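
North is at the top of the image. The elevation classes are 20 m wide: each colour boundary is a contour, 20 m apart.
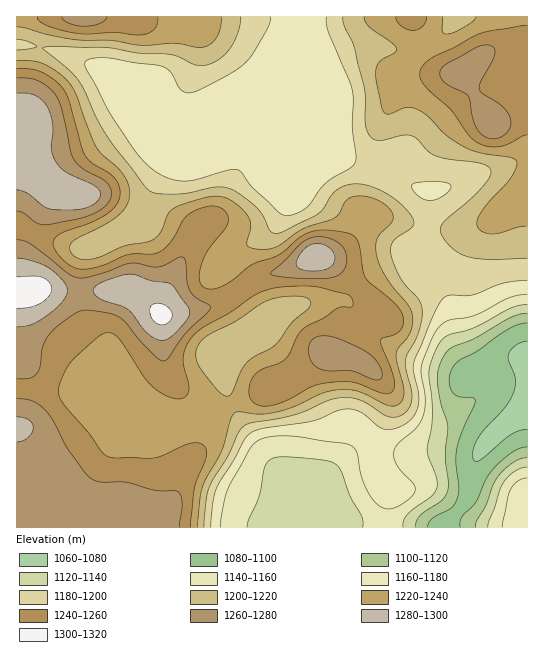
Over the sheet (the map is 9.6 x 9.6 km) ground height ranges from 1075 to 1310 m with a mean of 1210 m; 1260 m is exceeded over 14.2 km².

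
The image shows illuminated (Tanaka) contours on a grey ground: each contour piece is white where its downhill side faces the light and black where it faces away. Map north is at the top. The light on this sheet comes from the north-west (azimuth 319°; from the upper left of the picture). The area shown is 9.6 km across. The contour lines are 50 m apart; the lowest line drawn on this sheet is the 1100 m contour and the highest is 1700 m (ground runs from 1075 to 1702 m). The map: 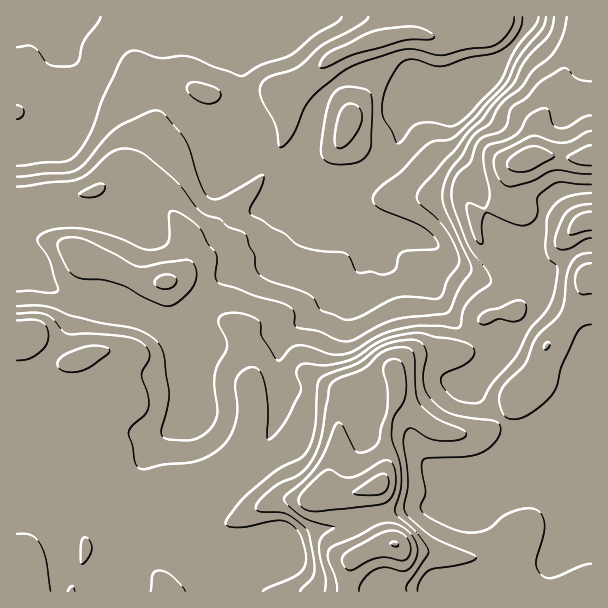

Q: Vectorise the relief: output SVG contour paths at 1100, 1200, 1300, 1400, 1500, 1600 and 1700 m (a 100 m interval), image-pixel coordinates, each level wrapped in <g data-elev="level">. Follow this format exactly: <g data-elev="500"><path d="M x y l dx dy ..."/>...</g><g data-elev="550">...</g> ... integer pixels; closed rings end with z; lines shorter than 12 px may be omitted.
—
<g data-elev="1100"><path d="M101 17l-3 6-14 18-5 19-5 5-9 2-14-2-5-3-8-11-5-4-6-1-10 1"/></g><g data-elev="1200"><path d="M332 164l12 0 13-2 8-4 4-7 2-7 1-40-1-10-5-4-13-3-11 1-7 4-5 7-5 18-4 33 3 9z"/><path d="M208 104l7-1 4-4 2-4-2-5-6-3-13-4-8-1-4 2-1 5 3 6 8 6z"/><path d="M368 17l-3 4-6 5-38 20-24 21-27 9-8 7-2 6 1 7 14 29 4 22 5-1 7-8 13-30 8-10 11-11 26-19 14-6 41-13 12 0 25 6 26-6 24-2 9-5 7-7 6-11 1-7"/><path d="M546 17l-4 12-23 28-13 26-31 34-23 22-18 2-8 4-24 25-19 15-9 9-1 6 4 6 46 21 10 9 5 9 0 3-4 1-24 1-8 2-4 5-2 12-9 5-6 1-10-3-12 1-4-3-5-12-5-5-28-3-17-4-16-13-33-18-1-6 12-23 2-7-1-4-41 22-7 2-6-2-8-12-11-35-5-10-20-25-6-4-10 1-32 15-12 11-21 26-9 7-9 2-49 4"/></g><g data-elev="1300"><path d="M82 197l10 0 7-2 5-4 0-6-6-1-14 7-5 3z"/><path d="M567 17l-5 19-9 17-20 18-13 18-19 15-11 19-17 13-11 19-10 13-6 11-4 13 1 12 26 57 2 8-1 4-11 16-8 19-4 5-54 7-15 6-23 13-7 2-10-1-21-9-20-3-3-4 0-12-6-6-33-10-37-14-3-6 2-16-2-8-6-7-7-14-5-6-14-10-10-4-3 1-1 3 1 19-2 8-4 5-9 3-11-1-28-12-32-8-24-1-16 5-6 4 0 5 11 18 9 30-2 2-5 1-21-2-13 0"/></g><g data-elev="1400"><path d="M481 324l6 0 11-5 14 3 7-2 6-6 1-6-1-5-3-2-6 0-18 7-12 3-4 3-4 4 1 4z"/><path d="M160 288l7 1 6-2 3-5 0-4-8-4-9 2-4 6 0 3z"/><path d="M591 193l-15 2-12 3-9 6-6 9-2 8-1 30 3 7 7 6 2 5-3 19-3 11-7 13-16 18-14 28-22 25-10 16-6 4-12-1-9-3-11-9-4-9 1-4 2-3 20-9 8-6 3-8-4-5-12-5-24-4-13-4-23 2-19 7-23 15-10 4-20 4-21-1-6 1-4 7 5 14-1 7-16 31-9 11-6 5-2-5 0-34-4-23-2-6-4-4-5-1-6 2-7 5-3 6-1 7 2 20-1 12-5 15-9 12-12 9-13 6-33 4-23 4-4-2-2-4-2-17-5-12 3-6 14-14 4-7-1-12-6-20 8-18-1-6-3-4-8-7-12-3-34-3-24 0-5-3-9-11-7-5-11-2-19 1"/><path d="M591 115l-9 3-15 9-7 1-5-1-3-4-4-13-2-2-4 0-14 8-7 13-6 6-8 5-16 4-5 3-2 5-1 7 7 32-1 10-4 7-15-5-3 3 1 12 6 19 5 6 4 0-1-19 1-7 3-4 29 11 12 1 6-3 4-6 0-16 2-5 13-10 9-3 30 2"/></g><g data-elev="1500"><path d="M417 591l3-11 9-10 39-7 7-3 1-3-45-21-22-18-5-8 4-30-5-39 4-11 6-1 16 9 12 3 18-1 6-3 1-3-4-5-27-11-15-14-4-12-2-38-4-5-8-2-10 1-8 3-21 18-24 9-7 5-3 6-8 49-9 22-6 8-7 7-18 8-10 6-10 9-5 8 1 4 3 2 21 0 7 3 15 10 5 6 5 26 1 15-3 7-11 12"/><path d="M544 348l2 2 2-2 2-3-1-3-4 2z"/><path d="M591 263l-6 1-6 4-3 5-1 8 1 7 3 5 5 2 7-1"/><path d="M591 212l-9 1-7 5-5 7-2 8 4 2 19-5"/><path d="M514 171l8 1 8-1 24-15-4-4-10-5-7-1-6 1-11 6-8 8-1 6z"/><path d="M591 145l-7 2-14 8-3 3 3 3 6 3 15 2"/></g><g data-elev="1600"><path d="M359 591l1-6 4-6 11-10 11-2 18 4 4-2 4-3 5-9 0-9-4-11-8-8-12-6-12 1-50 24-3 4 0 6 7 20 2 13"/><path d="M307 510l13 1 57-6 9-2 6-6 3-9 1-12-3-11-4-5-5 0-24 14-10 4-8-1-12-7-4 0-17 15-10 12 0 7z"/></g><g data-elev="1700"><path d="M393 546l5 0 0-3-3-1-3 0-1 3z"/></g>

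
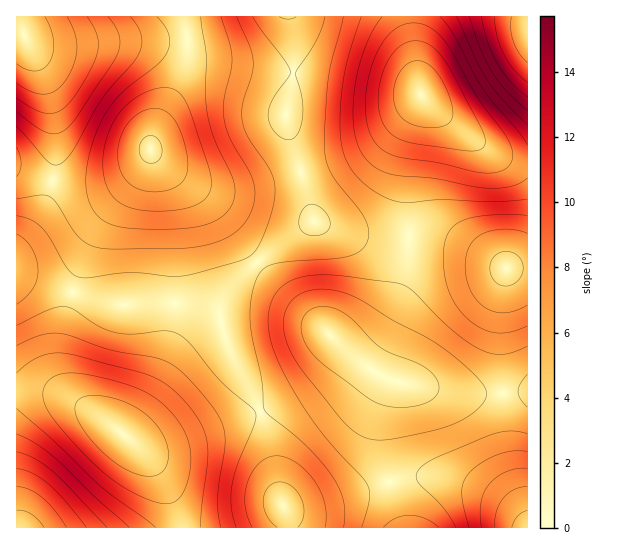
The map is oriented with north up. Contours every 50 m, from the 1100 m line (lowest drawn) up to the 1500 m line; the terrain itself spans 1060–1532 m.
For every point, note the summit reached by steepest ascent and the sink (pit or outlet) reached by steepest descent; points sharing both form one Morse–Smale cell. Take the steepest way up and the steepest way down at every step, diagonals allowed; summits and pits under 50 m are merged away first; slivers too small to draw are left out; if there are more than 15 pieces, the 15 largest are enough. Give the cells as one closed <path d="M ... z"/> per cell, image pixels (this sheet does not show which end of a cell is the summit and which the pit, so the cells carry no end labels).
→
<path d="M18 275l-2 0 1 116 30 1 19 5 23 12 53 38 17 0 11-3 90-34-27-51-9-24-4-20-5-4-18-6-24-2-60 1z"/><path d="M290 16l-108 0 6 27-1 16-36 84 0 8 4 6 16 15 30 21 16 17 40 51 56-39-6-31-22-73 10-60-2-28z"/><path d="M413 16l-122 1 4 41-10 60 27 99 1 4 6 3 46 12 30 1 14-2 0-74 14-59-7-33z"/><path d="M150 151l-19 18-25 12-12 3-27 0-14-3-6 20-8 16-23 30 0 27 97 30 74 0 26 5 6 6 2-13 7-11 29-29-40-52-16-17-38-28z"/><path d="M181 16l-160 1 2 16 20 40 9 33 4 33-3 42 14 3 27 0 12-3 25-12 18-16 7-26 21-42 10-26 0-26z"/><path d="M411 236l-2 1-1 22-4 19-19 40-6 9-18 17-7 3-14-2 30 24 24 12 67 12 66-1 1-123-22-1-45-23-31-8z"/><path d="M37 391l-21 0 1 137 162-1-6-24-12-26-9-15-17-18-26-21-27-18-28-12z"/><path d="M398 381l-5 2-4 8-6 27 0 36 5 27 6 0 15-4 30 0 19 4 40 18 15 10 14 18 1-134-67 0z"/><path d="M335 340l0 14-7 12-13 14-22 16-33 15 11 35 9 52 3 7 6 3 38-7 62-19-6-28-2-21 6-34 8-17-25-13z"/><path d="M422 96l-1 14-12 51 0 74 4 2 17 0 31 8 45 23 21 0 1-106-27-6-18-9-44-34z"/><path d="M527 16l-114 1 0 24 4 38 3 14 4 6 59 48 18 9 20 5 7 0z"/><path d="M315 221l-32 20-26 22 49 50 31 28 10 6 7 0 11-6 12-12 12-18 15-33 4-19 1-22-44-1-30-7z"/><path d="M259 411l-89 33-11 3-23-2 16 17 9 15 12 26 6 25 108-1 0-10-8-24-8-47z"/><path d="M257 263l-25 23-9 13-3 7 0 13 13 40 28 52 32-15 22-16 16-18 5-12 0-5-4-8-26-24z"/><path d="M439 477l-30 0-20 5 14 46 125-1-15-18-15-10-28-14z"/>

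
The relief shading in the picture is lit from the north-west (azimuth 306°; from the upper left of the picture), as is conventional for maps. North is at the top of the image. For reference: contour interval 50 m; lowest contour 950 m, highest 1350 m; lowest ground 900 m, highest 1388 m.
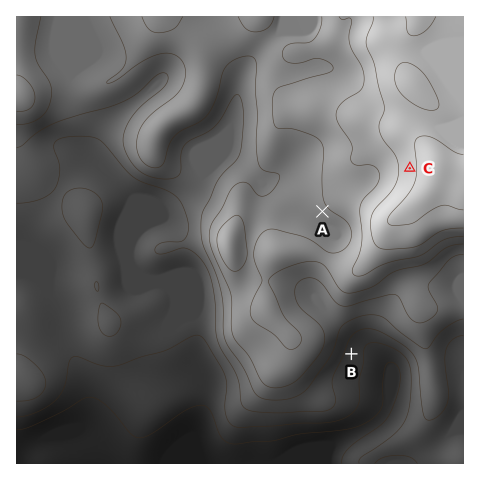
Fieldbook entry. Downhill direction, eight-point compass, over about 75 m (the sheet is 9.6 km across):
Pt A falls SW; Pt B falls E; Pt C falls W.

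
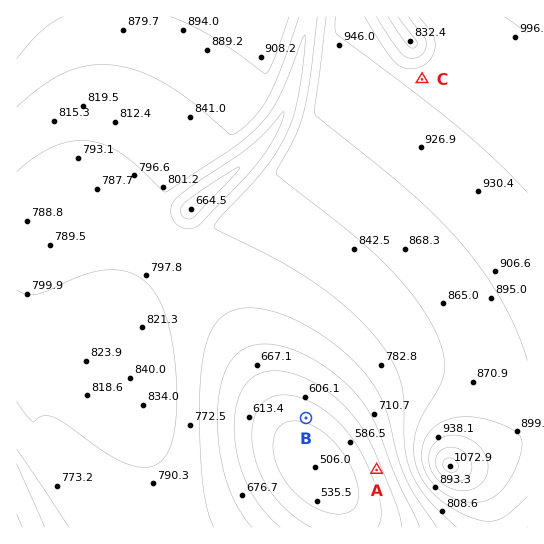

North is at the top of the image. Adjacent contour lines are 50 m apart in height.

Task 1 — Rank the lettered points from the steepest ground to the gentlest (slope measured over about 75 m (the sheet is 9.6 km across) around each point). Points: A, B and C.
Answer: A B C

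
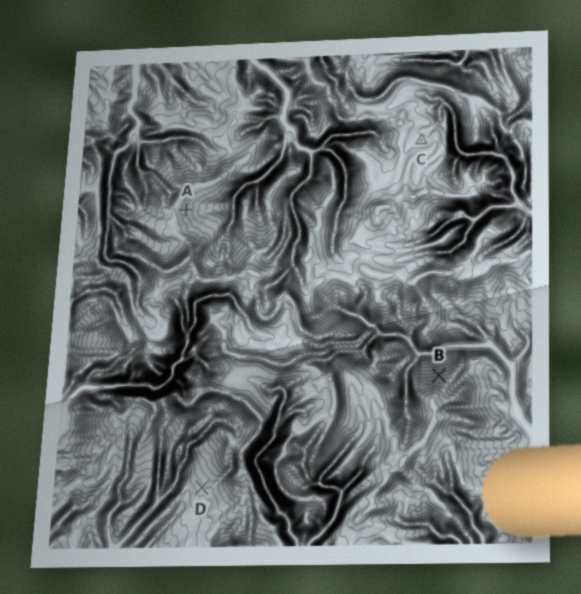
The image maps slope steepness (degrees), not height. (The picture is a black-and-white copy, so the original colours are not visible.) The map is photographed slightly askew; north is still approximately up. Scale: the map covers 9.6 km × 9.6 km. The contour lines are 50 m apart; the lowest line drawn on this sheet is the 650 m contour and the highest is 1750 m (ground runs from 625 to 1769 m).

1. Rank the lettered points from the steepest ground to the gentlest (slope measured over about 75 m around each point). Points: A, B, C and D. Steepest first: B A D C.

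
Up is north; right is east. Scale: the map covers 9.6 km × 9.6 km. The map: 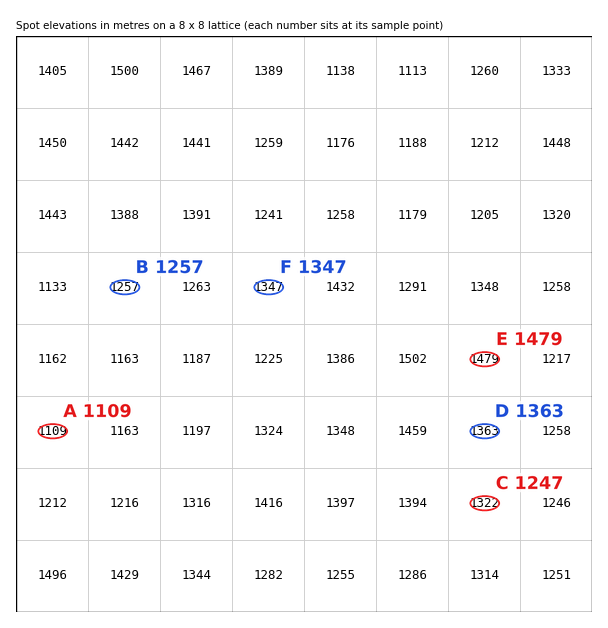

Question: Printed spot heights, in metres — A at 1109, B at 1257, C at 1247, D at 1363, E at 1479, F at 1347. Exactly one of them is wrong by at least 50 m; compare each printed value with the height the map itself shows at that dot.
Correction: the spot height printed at C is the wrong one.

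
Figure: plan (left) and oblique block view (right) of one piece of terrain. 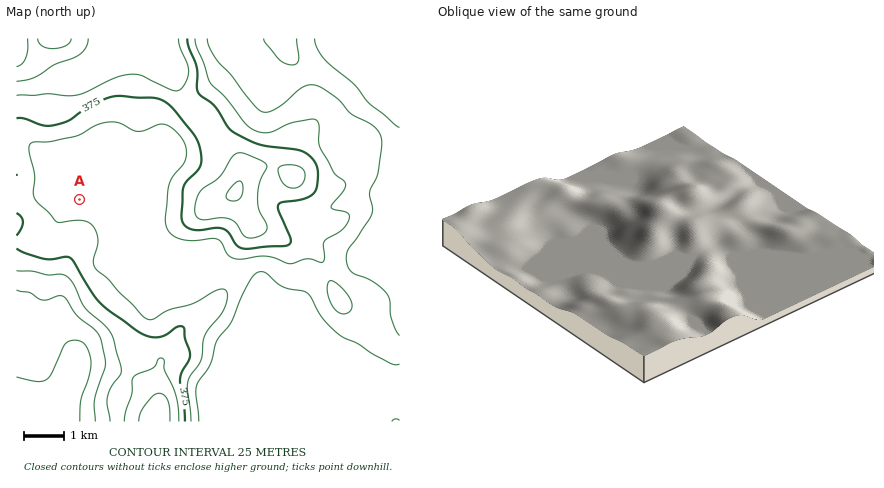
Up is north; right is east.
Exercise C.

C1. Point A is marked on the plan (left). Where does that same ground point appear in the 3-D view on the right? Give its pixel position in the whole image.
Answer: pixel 567 274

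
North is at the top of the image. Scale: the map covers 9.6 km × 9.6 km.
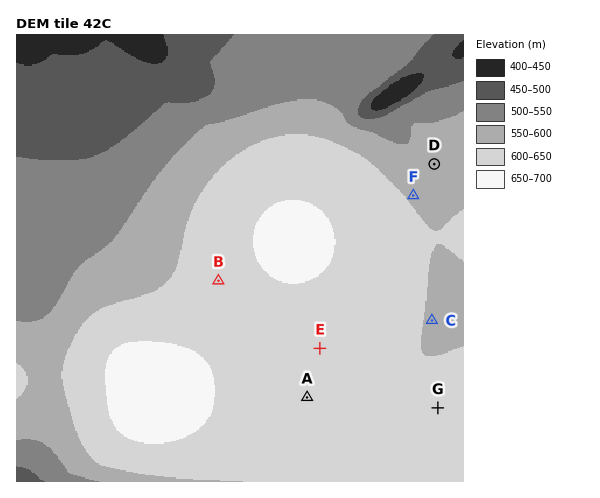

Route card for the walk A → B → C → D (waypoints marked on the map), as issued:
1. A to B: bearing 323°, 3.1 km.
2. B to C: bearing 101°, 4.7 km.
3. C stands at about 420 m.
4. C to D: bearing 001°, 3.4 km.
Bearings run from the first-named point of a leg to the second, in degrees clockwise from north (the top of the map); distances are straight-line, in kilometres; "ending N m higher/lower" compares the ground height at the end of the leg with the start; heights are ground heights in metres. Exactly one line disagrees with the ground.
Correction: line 3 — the height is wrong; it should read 600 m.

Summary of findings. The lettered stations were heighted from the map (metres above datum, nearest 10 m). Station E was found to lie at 620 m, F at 590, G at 610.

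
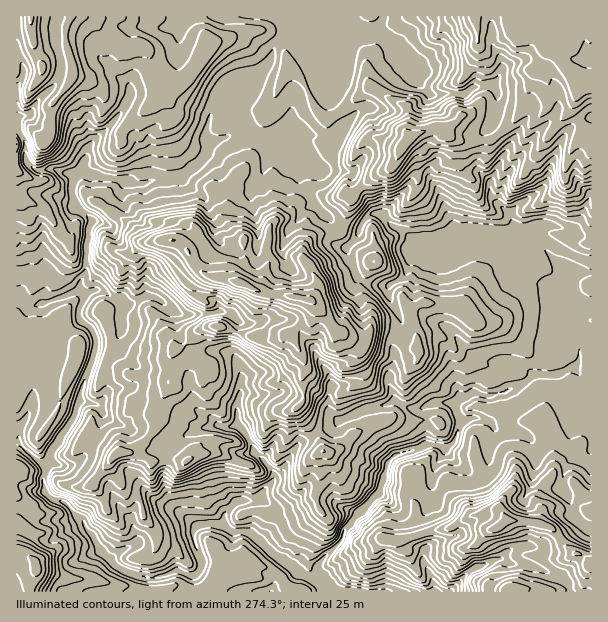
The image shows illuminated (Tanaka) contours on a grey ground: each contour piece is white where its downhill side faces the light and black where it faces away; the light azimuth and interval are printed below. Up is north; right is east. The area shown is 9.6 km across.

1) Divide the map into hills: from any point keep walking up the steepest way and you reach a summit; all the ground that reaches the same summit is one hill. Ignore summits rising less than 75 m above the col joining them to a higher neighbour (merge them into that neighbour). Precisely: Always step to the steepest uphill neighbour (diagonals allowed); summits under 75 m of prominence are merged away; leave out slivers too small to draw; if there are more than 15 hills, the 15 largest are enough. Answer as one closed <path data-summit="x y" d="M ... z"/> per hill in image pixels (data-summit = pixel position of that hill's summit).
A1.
<path data-summit="32 17" d="M284 16l-268 1 0 424 19 17 11 7 0 8-3 6 3 15 4 4 18 8 16 16 16 27 19 19 21 8-3 16 189 0 0-5-8-20 4-7 20-20 4-12 12-15 21-19 9-32 10-8 19-4 8-5 13 0 9 3 9-8 6-17-7-20-21 0-14 6-7 0-15-7-6 0-9 4-21 4-23 11-9 7-12 4-16 10-13 16-5 12-9 8-5-11-16-15-7-17-8-9-35 1-42 19-18-13-6-3-7 0-20-9-13-16 12-14 22-5 4-5 2-10-2-5-18-18 0-10 3-5 1-31-20-12-10 0-5 4-7-3 0-9 6-10 2-41 4-10-18-17-2-12 2-16 10-4 6 3 53 9 10-4 21-2 12-4 19-18 5-14 17-4 9-7-6-14 0-6 7-9 8-4 9-8 2-6-4-9 9-5 9-8 6-17 12-10 0-12z"/><path data-summit="240 282" d="M239 130l-12 8-17 4-5 14-23 20-21 2-18 6-19-2-3 7-18 15-13 23-4 16 0 29-6 10 0 9 7 3 5-4 10 0 20 12-1 31-3 5 0 10 18 18 2 9-6 11-22 5-12 14 13 16 20 9 7 0 24 16 42-19 35-1 8 9 7 17 16 15 5 11 9-8 5-12 13-16 16-10 12-4 9-7 23-11 21-4 13-5-6-15 0-12 4-11 0-19 9-12 0-8-15-30 0-7-16-3-14-6-12-30 10-11 2-4-20-7-25-23-12-20 3-19-22-20-6-2-7 4z"/><path data-summit="564 17" d="M591 16l-306 0 3 19-12 10-6 17-9 8-9 5 4 12-7 9-15 9-4 12 7 13 18 8 14 8 9-4 4-8 11-6 9 2 15 8 19 0 7-12-11-16-2-24-5-9-30-38 41-1 18-7 23 0 38 37 3 6 0 7 16 15 31-2 5-4 13-5 9 0 2 2 4 6-4 21-10 18 0 23-6 13 12 14 3 18 17 13 12 29 4 0 0-3 8-11 8-4 19 4 20 8 10 2z"/><path data-summit="591 566" d="M575 368l-6 0-11 6-24 0-10 10-30 12-21-4-6 5-8 1-3 4 0 6 6 15-6 17-9 8-9-3-13 0-8 5-22 6-9 9-7 29-21 19-12 15-4 12-23 24-1 6 4 6 4 15 265 1 1-212-8-2z"/><path data-summit="402 147" d="M371 30l-17 1-18 7-41 1 30 38 6 13 1 20 11 18-3 6-7 5-16-1-15-8-9-2-11 6-4 7 30 25 12 4 30 2 5 13 11 10 7 15 4 4 6 2 7 8 18 11 14 13 24 0 13-6 11-1 33 0 21 5 2-3-4-1-12-29-17-13-3-18-12-14 6-13 0-23 10-18 4-15-4-12-2-2-9 0-7 1-11 8-31 2-16-15 0-7-3-6-34-34z"/><path data-summit="36 569" d="M18 442l-2 1 0 148 119 1 5-16-21-8-19-19-16-27-16-16-18-8-4-4-3-12 3-17-11-7z"/>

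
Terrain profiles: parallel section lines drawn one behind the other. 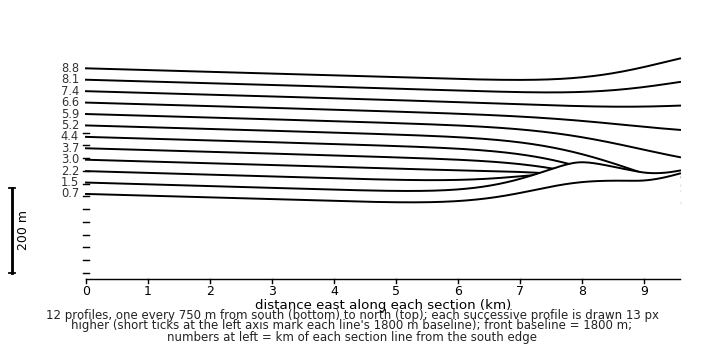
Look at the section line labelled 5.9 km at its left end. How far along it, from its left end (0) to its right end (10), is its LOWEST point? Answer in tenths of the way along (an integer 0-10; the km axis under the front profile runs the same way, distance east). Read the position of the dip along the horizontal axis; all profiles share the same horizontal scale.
10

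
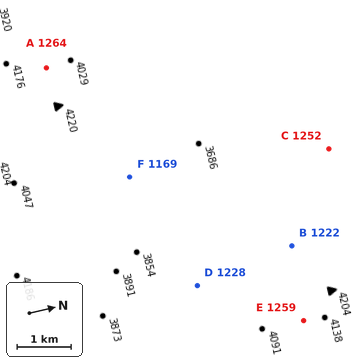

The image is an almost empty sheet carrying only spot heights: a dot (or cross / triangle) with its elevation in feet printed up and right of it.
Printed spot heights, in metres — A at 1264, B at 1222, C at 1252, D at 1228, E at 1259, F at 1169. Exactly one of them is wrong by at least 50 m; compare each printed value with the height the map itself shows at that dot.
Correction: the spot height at C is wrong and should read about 1190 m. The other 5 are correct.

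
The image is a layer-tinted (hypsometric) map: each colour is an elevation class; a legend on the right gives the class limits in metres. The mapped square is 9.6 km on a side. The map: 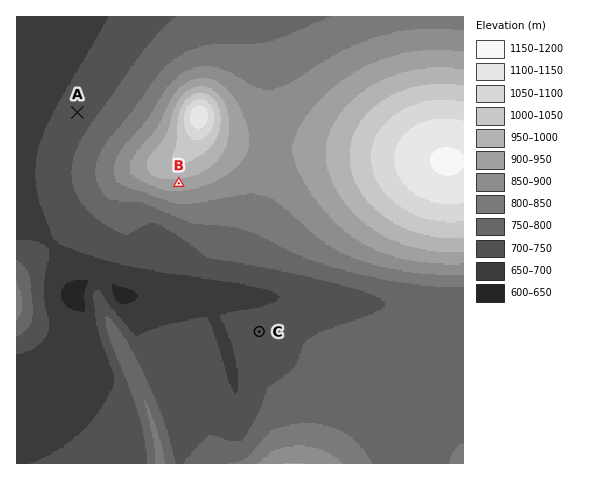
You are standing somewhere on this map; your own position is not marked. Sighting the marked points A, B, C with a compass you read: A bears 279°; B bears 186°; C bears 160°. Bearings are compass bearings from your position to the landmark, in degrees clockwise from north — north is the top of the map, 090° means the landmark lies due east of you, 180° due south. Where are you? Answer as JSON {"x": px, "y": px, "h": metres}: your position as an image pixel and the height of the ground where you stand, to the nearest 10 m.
{"x": 185, "y": 129, "h": 1050}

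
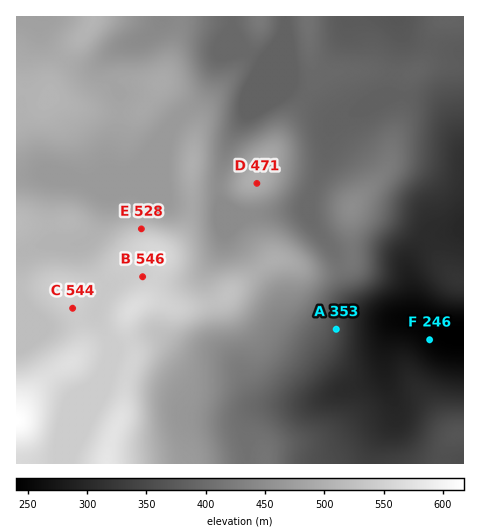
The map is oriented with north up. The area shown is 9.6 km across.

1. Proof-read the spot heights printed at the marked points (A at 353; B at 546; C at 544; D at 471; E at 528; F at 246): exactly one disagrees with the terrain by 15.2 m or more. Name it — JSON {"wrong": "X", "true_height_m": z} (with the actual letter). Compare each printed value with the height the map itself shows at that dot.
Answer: {"wrong": "D", "true_height_m": 498}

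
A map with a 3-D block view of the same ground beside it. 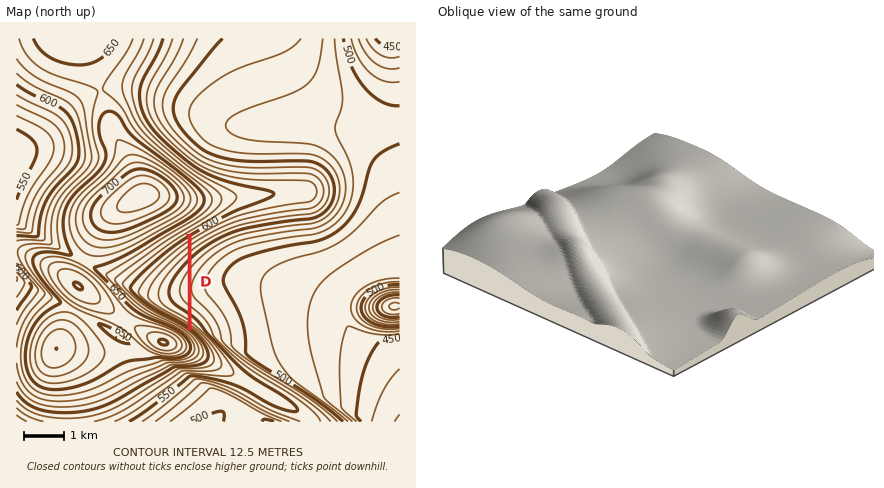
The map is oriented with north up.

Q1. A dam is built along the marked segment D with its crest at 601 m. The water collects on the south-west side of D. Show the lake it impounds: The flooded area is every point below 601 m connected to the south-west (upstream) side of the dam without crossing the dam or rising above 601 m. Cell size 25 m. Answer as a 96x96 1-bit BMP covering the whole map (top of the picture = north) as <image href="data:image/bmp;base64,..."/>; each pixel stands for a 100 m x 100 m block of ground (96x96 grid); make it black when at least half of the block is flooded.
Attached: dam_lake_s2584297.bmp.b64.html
<image width="96" height="96" href="data:image/bmp;base64,Qk2+BAAAAAAAAD4AAAAoAAAAYAAAAGAAAAABAAEAAAAAAIAEAAATCwAAEwsAAAIAAAAAAAAA////AAAAAAAAAAAAAAAAAAAAAAAAAAAAAAAAAAAAAAAAAAAAAAAAAAAAAAAAAAAAAAAAAAAAAAAAAAAAAAAAAAAAAAAAAAAAAAAAAAAAAAAAAAAAAAAAAAAAAAAAAAAAAAAAAAAAAAAAAAAAAAAAAAAAAAAAAAAAAAAAAAAAAAAAAAAAAAAAAAAAAAAAAAAAAAAAAAAAAAAAAAAAAAAAAAAAAAAAAAAAAAAAAAAAAAAAAAAAAAAAAAAAAAAAAAAAAAAAAAAAAAAAAAAAAAAAAAAAAAAAAAAAAAAAAAAAAAAAAAAAAAAAAAAAAAAAAAAAAAAAAAAAAAAAAAAAAAAAAAAAAAAAAAAAAAAAAAAAAAAAAAAAAAAAAAAAAAAAAAAAAAAAAAAAAAAAAAAAAGAAAAAAAAAAAAAAAOAAAAAAAAAAAAAAA+AAAAAAAAAAAAAAD+AAAAAAAAAAAAAAP+AAAAAAAAAAAAAAf+AAAAAAAAAAAAAB/+AAAAAAAAAAAAAD/+AAAAAAAAAAAAAH/+AAAAAAAAAAAAAP/+AAAAAAAAAAAAAH/+AAAAAAAAAAAAAD/+AAAAAAAAAAAAAB/+AAAAAAAAAAAAAA/+AAAAAAAAAAAAAAf+AAAAAAAAAAAAAAP+AAAAAAAAAAAAAAH+AAAAAAAAAAAAAAD+AAAAAAAAAAAAAAB+AAAAAAAAAAAAAAAeAAAAAAAAAAAAAAAOAAAAAAAAAAAAAAAGAAAAAAAAAAAAAAAAAAAAAAAAAAAAAAAAAAAAAAAAAAAAAAAAAAAAAAAAAAAAAAAAAAAAAAAAAAAAAAAAAAAAAAAAAAAAAAAAAAAAAAAAAAAAAAAAAAAAAAAAAAAAAAAAAAAAAAAAAAAAAAAAAAAAAAAAAAAAAAAAAAAAAAAAAAAAAAAAAAAAAAAAAAAAAAAAAAAAAAAAAAAAAAAAAAAAAAAAAAAAAAAAAAAAAAAAAAAAAAAAAAAAAAAAAAAAAAAAAAAAAAAAAAAAAAAAAAAAAAAAAAAAAAAAAAAAAAAAAAAAAAAAAAAAAAAAAAAAAAAAAAAAAAAAAAAAAAAAAAAAAAAAAAAAAAAAAAAAAAAAAAAAAAAAAAAAAAAAAAAAAAAAAAAAAAAAAAAAAAAAAAAAAAAAAAAAAAAAAAAAAAAAAAAAAAAAAAAAAAAAAAAAAAAAAAAAAAAAAAAAAAAAAAAAAAAAAAAAAAAAAAAAAAAAAAAAAAAAAAAAAAAAAAAAAAAAAAAAAAAAAAAAAAAAAAAAAAAAAAAAAAAAAAAAAAAAAAAAAAAAAAAAAAAAAAAAAAAAAAAAAAAAAAAAAAAAAAAAAAAAAAAAAAAAAAAAAAAAAAAAAAAAAAAAAAAAAAAAAAAAAAAAAAAAAAAAAAAAAAAAAAAAAAAAAAAAAAAAAAAAAAAAAAAAAAAAAAAAAAAAAAAAAAAAAAAAAAAAAAAAAAAAAAAAAAAAAAAAAAAAAAAAAAAAAAAAAAAAAAAAAAAAAAAAAAAAAAAAAAAAAAAAAAAAAAAAAAAAAAAAAAAAAAAAA="/>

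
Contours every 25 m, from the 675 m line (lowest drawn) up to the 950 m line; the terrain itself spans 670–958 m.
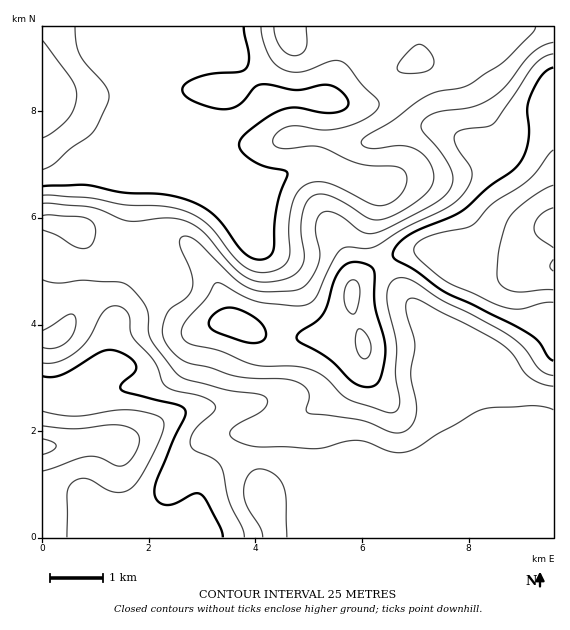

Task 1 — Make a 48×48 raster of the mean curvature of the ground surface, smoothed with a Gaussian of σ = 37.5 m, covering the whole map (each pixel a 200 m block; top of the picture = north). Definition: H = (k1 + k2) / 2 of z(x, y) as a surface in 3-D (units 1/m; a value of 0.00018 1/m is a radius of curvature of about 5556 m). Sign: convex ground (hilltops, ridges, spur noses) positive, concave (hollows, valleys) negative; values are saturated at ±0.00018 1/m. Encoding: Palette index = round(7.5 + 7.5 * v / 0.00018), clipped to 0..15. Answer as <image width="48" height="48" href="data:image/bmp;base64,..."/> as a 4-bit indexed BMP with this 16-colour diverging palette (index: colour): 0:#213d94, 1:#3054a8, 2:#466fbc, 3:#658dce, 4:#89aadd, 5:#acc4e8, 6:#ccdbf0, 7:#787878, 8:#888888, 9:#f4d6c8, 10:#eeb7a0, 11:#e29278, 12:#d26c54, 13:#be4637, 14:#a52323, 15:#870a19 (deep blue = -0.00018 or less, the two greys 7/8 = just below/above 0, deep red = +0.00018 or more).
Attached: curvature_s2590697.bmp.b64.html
<image width="48" height="48" href="data:image/bmp;base64,Qk32BAAAAAAAAHYAAAAoAAAAMAAAADAAAAABAAQAAAAAAIAEAAATCwAAEwsAABAAAAAAAAAAlD0hAKhUMAC8b0YAzo1lAN2qiQDoxKwA8NvMAHh4eACIiIgAyNb0AKC37gB4kuIAVGzSADdGvgAjI6UAGQqHAFaJqZh3d3d2QiWqh3d3d4iHeIh3d4iHd1V5qpmHd3dlQ1nKh3d3d4iHeIh3d4iId1V6qqmHiHZlRp3rhmd3d4iHd4h3d4iIh2aKuYiJqoZUWM7rhmd3d3iHd4iHd4iIh5msuWRpzadEWM3ah3d3d3h3d3eIiIiId7vNuEI3zshDWKupd3d3d3d3d3d3iIiHd5q8uFI2nMlTR5mHZnd3d3d2Z3d3d3d3dzNomFM0e8p1VnZVVmd3dmVWZmd3d3d3dwACRTIjSN26mYdlVWZ2VURnZWZ3d3d3dwAAABIiJK7+3cuph3dlQzSLlmd3d3d3d4mGQiIzEEnMzMzLu7l2VEfPx2iHZmd3d93uyWVEIAE0VWd4rMqIh3rvx2iZdmZ3d7vO7smHdSAAAREjaZiImIrvtleZh3dmVIh4rN7cy5ZEVUIRJERXmqvMhEZ4ial0M2VDR6zKq8uZqoZCESJGnNynU0Vnebt1aHYyI0VCJauZmZmYZEVorf2EM0VmZ4hVv8t0IiEABauGVordupmZrf6EVmZmZUIl3//YVEQza+2WV5vMzLqZnP+VZ4dlQxAnvv/8dWiaz/25mrypmqmHjP+FZ3ZUMiN6ua39dFeJve3e7e2oiqqHi/x1VVQyI1i8l1jdgyIkeqrf//25qqmJq8lUMhEiR5q5YzWclSEliWWLzduruWR73bdDEAJFesuWIEVohkRquUI3rLmKpzJc/7UgACeqvdy4UndlZ3estzE47qZXhkR9/8UQAY3+3MzMual1aamZhTN+/2ETRERt/9cwFs/9qZm83aqIm6h3ZEa/+hAAEjNJ/7qXfP/Jdniaq4iJuodmVXv/0wAAE1RHqXre//2oZnmYdmaKuWZmZ7//gAASRomZljfP//64ZXmodoit2WeIiv/8QBREaLzcpjOM//7JdWiqqf7//aq83v/GIkVUaL7+yEI2iavKiIirzP///svN3bhCJGZUWM/+yUECNFaJq7qbzOp4mHZmZUISVnZUWd/9liABIiNGm7mJq2MSMhESIRI1d3ZUSN/YMQASMyIkaIh3mTI0QyIzREV4h2VTNHhhABIzRDM0VmZWeUV4dmVniImZhlVlMQAAAkVDMzRWdlRFemiamHd4mZmYdmeZdBAUeqhjIjWKqFNFimiqmId4iIiIiJve7Jis7/2nVGnO2lNGi1eIiJmHd2Z3iIrO//7u///rqazeyWRWikVneJmHZlVVVUV679ypiazd3e7LqHZniVVWeZmHZlVVVUM1iHVDIjRovNyoiJmZmFVWeIh2Z4iJqoUiMzIQABEjV5h2Z4q7qWVVZmd3eau83bhCIzIRJGZTI0VERVatylRFZ3iImaq7y6lkVlQzabynVERERDN83ERXiaqZiIeIiHd3ipdWirzLqIdlZkJL/0aKuqmId2ZmZUVovtqImYmry6l3d1M471irqZh3d2ZmZUNZ7+uIh2Z4qph3d2QlnWiamYh3d3d3dlRr/8hmd2VXmYdmZmUzRmeJmZh3iId3d1WN/pVGd3VXmXZmZmZTEQ=="/>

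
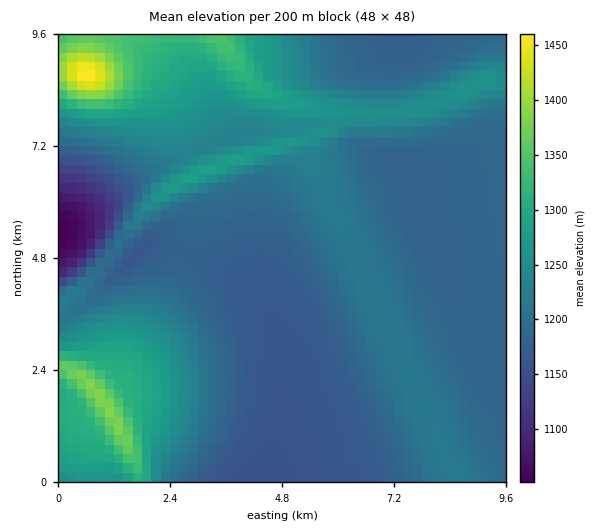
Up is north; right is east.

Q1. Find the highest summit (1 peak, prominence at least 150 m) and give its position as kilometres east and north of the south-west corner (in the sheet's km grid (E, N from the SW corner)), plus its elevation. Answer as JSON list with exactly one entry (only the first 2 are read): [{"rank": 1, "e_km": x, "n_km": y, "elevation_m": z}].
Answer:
[{"rank": 1, "e_km": 0.61, "n_km": 8.74, "elevation_m": 1465}]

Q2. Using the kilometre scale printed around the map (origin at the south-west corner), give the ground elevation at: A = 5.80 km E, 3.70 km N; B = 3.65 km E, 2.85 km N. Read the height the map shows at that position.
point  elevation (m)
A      1180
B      1180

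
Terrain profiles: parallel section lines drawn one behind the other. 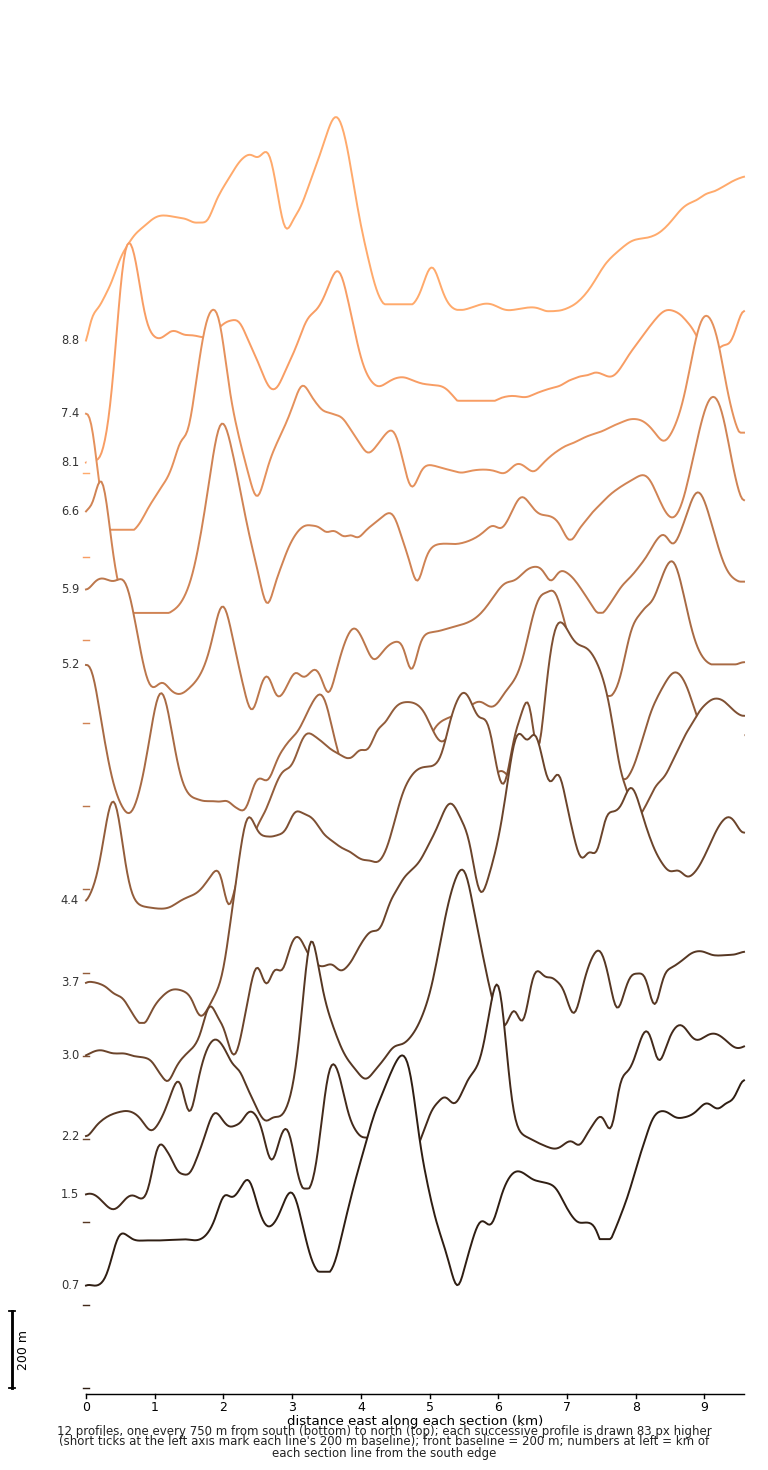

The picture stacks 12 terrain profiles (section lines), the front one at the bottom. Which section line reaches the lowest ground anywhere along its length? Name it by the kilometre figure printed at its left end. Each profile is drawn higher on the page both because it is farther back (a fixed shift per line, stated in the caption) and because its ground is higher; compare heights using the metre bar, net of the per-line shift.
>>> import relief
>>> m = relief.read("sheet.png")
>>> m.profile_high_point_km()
3.7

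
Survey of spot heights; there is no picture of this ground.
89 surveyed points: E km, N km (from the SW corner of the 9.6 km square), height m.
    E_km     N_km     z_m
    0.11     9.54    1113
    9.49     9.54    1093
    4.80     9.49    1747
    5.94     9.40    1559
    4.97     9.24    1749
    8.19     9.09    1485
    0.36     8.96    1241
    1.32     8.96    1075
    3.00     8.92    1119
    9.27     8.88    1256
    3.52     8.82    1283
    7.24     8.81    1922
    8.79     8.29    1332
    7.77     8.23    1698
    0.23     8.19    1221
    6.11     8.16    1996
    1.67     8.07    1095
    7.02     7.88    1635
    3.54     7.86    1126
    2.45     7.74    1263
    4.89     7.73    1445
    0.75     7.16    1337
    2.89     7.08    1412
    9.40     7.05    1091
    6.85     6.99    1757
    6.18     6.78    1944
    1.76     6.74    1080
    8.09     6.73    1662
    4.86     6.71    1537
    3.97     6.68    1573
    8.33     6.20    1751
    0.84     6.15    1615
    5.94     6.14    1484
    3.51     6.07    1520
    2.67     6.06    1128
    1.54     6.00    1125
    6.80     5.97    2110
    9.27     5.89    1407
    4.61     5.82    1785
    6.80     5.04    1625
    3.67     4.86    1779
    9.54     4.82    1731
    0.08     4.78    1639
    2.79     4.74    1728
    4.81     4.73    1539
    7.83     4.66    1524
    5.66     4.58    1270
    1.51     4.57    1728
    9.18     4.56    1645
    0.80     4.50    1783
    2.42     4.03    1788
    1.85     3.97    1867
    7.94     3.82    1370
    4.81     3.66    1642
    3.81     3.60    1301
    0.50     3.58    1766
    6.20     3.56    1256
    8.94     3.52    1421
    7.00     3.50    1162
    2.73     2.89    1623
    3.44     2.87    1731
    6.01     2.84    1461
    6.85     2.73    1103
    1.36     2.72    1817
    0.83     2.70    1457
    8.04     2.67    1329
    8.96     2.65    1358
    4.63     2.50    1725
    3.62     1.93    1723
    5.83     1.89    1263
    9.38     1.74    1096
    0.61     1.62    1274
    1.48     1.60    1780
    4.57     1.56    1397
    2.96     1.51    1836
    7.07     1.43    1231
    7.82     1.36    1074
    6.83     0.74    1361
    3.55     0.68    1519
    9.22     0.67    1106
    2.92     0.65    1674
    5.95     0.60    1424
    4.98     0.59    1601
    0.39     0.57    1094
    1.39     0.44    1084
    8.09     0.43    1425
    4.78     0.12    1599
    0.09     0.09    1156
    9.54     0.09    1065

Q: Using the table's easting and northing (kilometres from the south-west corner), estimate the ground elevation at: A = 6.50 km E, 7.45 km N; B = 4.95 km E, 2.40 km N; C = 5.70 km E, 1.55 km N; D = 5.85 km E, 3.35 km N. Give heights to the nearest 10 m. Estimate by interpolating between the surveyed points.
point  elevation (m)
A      1960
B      1550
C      1420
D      1440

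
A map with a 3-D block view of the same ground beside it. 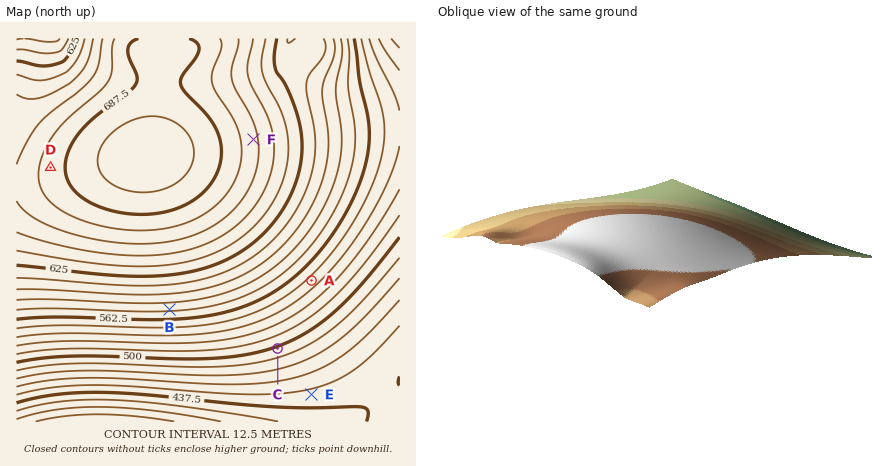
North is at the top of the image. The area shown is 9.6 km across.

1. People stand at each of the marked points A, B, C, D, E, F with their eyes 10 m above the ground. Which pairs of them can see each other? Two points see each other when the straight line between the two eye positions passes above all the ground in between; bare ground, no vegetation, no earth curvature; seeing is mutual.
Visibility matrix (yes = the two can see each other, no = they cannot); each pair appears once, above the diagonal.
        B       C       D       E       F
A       no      yes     no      yes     no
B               yes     no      yes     no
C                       no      yes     no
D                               no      no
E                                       no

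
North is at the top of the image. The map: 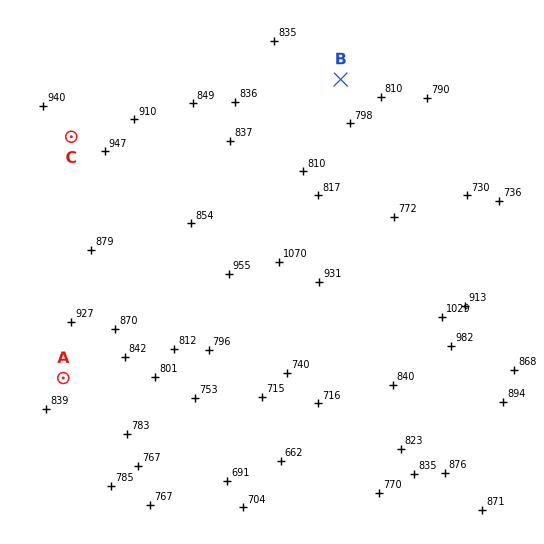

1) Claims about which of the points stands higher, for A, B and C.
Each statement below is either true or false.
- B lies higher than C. false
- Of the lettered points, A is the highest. false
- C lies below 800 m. false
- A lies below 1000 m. true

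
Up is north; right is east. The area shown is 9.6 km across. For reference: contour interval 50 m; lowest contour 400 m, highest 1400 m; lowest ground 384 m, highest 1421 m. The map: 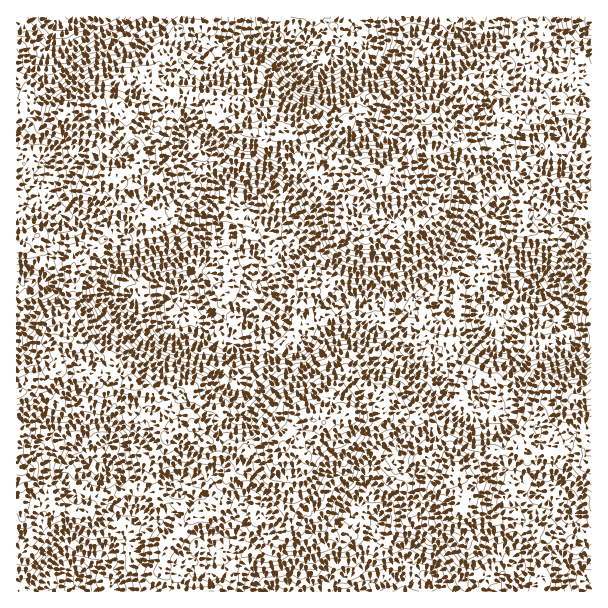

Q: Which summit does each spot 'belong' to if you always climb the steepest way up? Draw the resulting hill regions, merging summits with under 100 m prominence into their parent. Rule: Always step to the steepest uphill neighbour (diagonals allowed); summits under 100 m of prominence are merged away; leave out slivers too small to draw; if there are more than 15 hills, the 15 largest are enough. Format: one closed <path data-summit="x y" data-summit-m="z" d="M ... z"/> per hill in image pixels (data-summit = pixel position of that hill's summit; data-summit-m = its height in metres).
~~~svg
<path data-summit="383 180" data-summit-m="1421" d="M357 16l-242 1 12 22 23 15 4 14 5 5 11-1-8 14-2 13 3 8 19 15 4 11 1-11 11-10 9-4 17 1 8-4 2-28-10-18 11-12 3-8 8-7 11-1 19-9 9 3 23 23 8 5 2 10 7 6 9 21 0 15 3 14-1 6-24 28-5 11-24 36 0 18-7 8-6 3-18-11-4-5 0-8-8 8-12 17-3 0-12-12-4-1-60-9-11 8-11 17 1 37 4 8 8 5 13 1 24 8 4 7 3 15 20 16 29 6 5-12 7-6 9 2 15 0 7 6 14 20 9-3 5-5 2-19 18-1 8-4 24-16 19 4 18 10 18 0-1 14 11 16 13 12 12 24 5 24 8 10 11 3 5-8 10-9 16 5 5-1 8-10 2-15-4-6-1-14-7-15 0-16 10-21 3-14 21-4 14-36 1-12 6-8-9-7-3-12-7-4-6 0-3 8-36 1-13-14-2-12-8-6-11-16-17 1-7-2-17-17-24-15-19-6-11-11 1-12-13-21-5-20-5-6-12-3 20-9 3-6z"/><path data-summit="314 420" data-summit-m="1402" d="M362 298l-9 2-6 6-23 12-18 1-2 19-5 5-8 3-19-24-27-4-7 6-4 9 0 29-4 7 0 9-3 4-8 2-16 10-26 6-13 12-21-4-26 8-5 9-3 18-18 19 0 3 5 4 12-1 20 12 8 8 0 12-4 10 0 12 2-1 6-12 4-12 3-4 9-3 18-2 6 6 18-1 11 6 19 0 11 5 1 2-6 12-2 18-14 10 12 7 7 1 38 38 84 0 9-11-2-9 1-23 1-7 10-14-16-4-12-9 7-9 15 11 2-1-6-9 2-10-4-9 6-21 8-9 15-4 10-16 29-10 18-21-4-14-2-15-12-24-13-12-11-16 2-14-19 0z"/><path data-summit="98 107" data-summit-m="1343" d="M114 16l-46 0-12 7-1 15-12 21 0 16-3 15-8 6-16-1 0 54 4 10 4 5 9-2 9 2 0 7-4 5 6 16 8 8 2 6 8 10 7 0 20 6 22 10 11 2 4 4 7-16 10-11 6-3 60 9 4 1 12 12 3 0 12-17 8-9-3-4-15-6-10-9-10-15-10-21-13-9-5-18-19-15-3-8 0-9 9-16-10-1-5-5-4-14-23-15z"/><path data-summit="17 395" data-summit-m="1316" d="M42 282l-12 1-14 7 0 135 25-1 24 15 13 3 10 13 2 9 19-21 3-18 3-6 7-5 21-6 21 4 10-10 29-8 27-16 5-30-1-12-30-6-7-8-8-3-7-8-3-17-8 1-13-5-12 0-17 5-16 0-15-6-29-1-10-5z"/><path data-summit="453 476" data-summit-m="1286" d="M482 402l-7 5-5 8-11-3-6-8-8 13-11 11-15 6-11 2-8 8-6 12 2 17-22 27 4 12 0 16-8 11-3 10-1 23 2 6 0 5 16-1 11-5 33-1 8-10 0-3 11-11 14-8 9 0 9 4 8 7 5 14 9 5 6-2 9-6-2-17-3-6 5-10-2-23-2-4-7-6 0-12 11-8-5-1-7-14 1-12-7-22 0-12z"/><path data-summit="293 135" data-summit-m="1335" d="M279 22l-36 12-17 22 0 9 8 12-2 28-8 4-17-1-13 7-7 7 0 18 13 9 10 21 10 15 10 9 15 6 3 4 0 9 4 5 18 11 12-8 2-12-1-9 24-36 5-11 25-31-3-32-9-21-7-6-2-10-8-5-23-23z"/><path data-summit="573 399" data-summit-m="1316" d="M537 288l-9 0-11 3-3 14-10 21 0 16 7 15 1 14 4 6-2 15-8 10-8 1-13-5-3 4 16 17 0 12 7 22-1 12 7 14 11 3 9 8 8 2 3-4 12-2 4 6 10 8 4 11 9-9 11-4 0-160-20-1-12-13-9-2-5-7-5-22z"/><path data-summit="434 117" data-summit-m="1362" d="M443 16l-84 0-4 11 0 15-3 6-20 9 12 3 5 6 5 20 13 21-1 12 11 11 25 9 18 12 12 13 8 5 21 0 11 16 8 6 2 12 12 11 4-22 6-9 5-2 2-4-19-27 0-18 2-6-1-21-10-5-13 0-18-13-7-22-1-17 2-12 8-12z"/><path data-summit="563 182" data-summit-m="1071" d="M573 133l-10 1-7 13-5 4-12-5-11 3-5 18-11 13-8 2-6 10-3 25 29 0 7-1 3-8 6 0 7 4 3 12 8 6 6-5 5-15 10-8 13-1 0-60z"/><path data-summit="587 248" data-summit-m="1084" d="M591 202l-12 0-11 8-4 15-11 14-1 12-14 33 2 6 6 0 18 8 28-8z"/><path data-summit="545 35" data-summit-m="1043" d="M591 16l-96 0-3 11 6 6 2 8 12 9 18 0 4 3 5 9 7 4 12 0 4-6 0-4 30-33z"/>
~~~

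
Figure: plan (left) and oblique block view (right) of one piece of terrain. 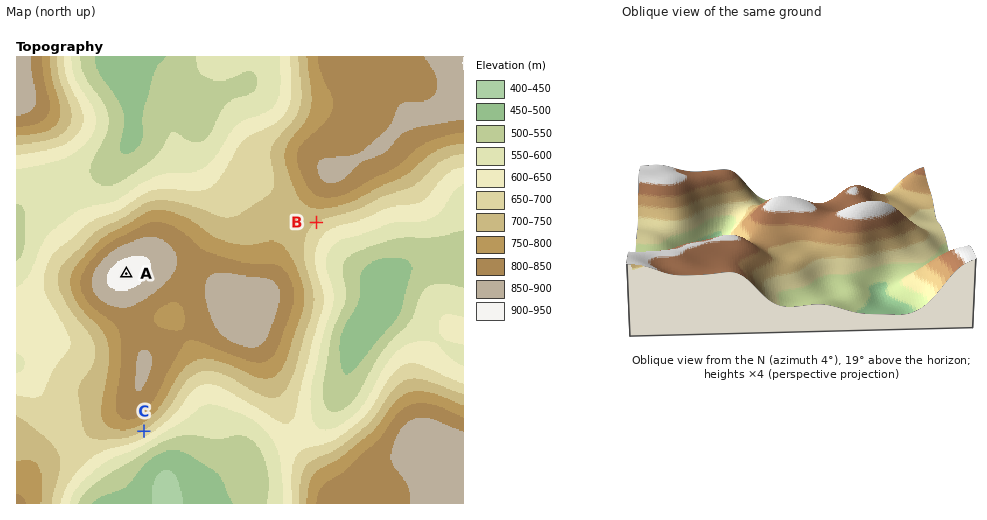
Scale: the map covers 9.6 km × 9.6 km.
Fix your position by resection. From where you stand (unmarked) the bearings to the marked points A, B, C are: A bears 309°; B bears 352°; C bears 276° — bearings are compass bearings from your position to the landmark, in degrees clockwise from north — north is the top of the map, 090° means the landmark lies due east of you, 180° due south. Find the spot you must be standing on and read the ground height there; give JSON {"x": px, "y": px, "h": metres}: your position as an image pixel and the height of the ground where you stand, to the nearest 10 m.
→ {"x": 349, "y": 453, "h": 760}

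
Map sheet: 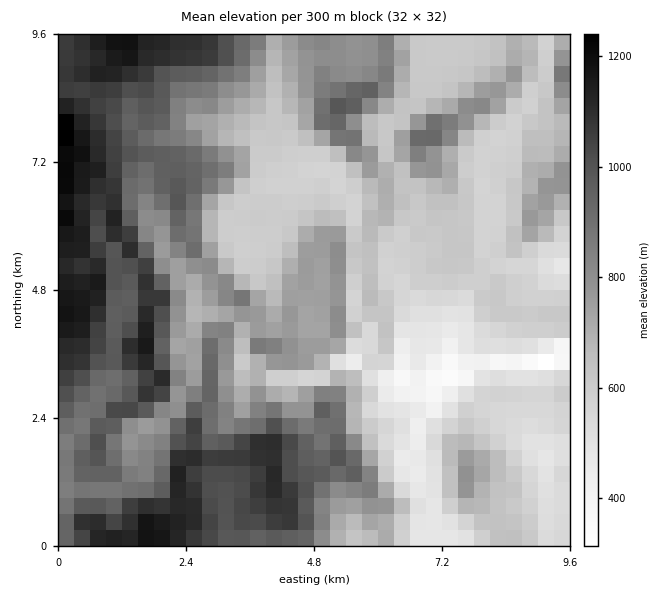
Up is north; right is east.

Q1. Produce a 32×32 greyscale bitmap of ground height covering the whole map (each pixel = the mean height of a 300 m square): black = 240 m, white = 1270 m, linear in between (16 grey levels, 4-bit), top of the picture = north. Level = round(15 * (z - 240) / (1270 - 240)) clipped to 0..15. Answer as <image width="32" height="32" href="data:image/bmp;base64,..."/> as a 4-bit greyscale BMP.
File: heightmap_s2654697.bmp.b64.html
<image width="32" height="32" href="data:image/bmp;base64,Qk12AgAAAAAAAHYAAAAoAAAAIAAAACAAAAABAAQAAAAAAAACAAATCwAAEwsAABAAAAAAAAAAAAAAABEREQAiIiIAMzMzAERERABVVVUAZmZmAHd3dwCIiIgAmZmZAKqqqgC7u7sAzMzMAN3d3QDu7u4A////AKzd3u3Mu6uqh2Z1MzRWZUWs3M7d3Lu8y5dndUNFZmVEm7rMzdu8zMuYeIZDVmZVRJmZqr3Lu83LqJl0NGh2ZUSaqpmty7zNu7qpUzRodlRFmrqJnNzMzLurp1M0aHZUNJq5iJvKvM3KmoZENGZlRESpu4iKypmrqaplVDRVVURFuqvLmLqXmYiqZEQzRVVERbqqvMiah4dnmXUzIjRVVVXLqqzZioZ1VVdkMiIiRERFzLvNuHqFeIh0NVMzIzIiEt3L3ad6hpmIh0RjMzNERDLdy724eZeHh3hkZEMzRVVV7dq9uGd4h4d4VmRERFVVVe3brMh3mXZ3eFZVRURVVVXd27yneIZWeHhWVVVVVVVE3Nu8h4hlVnh4VlVVZVVVQ93L2omnVVVniGZVVWZVZUTdvcmKllVVV4hWVVVmVWdl7c2oipZVVVZmVnVWZVVYde3MqaunVVVVVVZ2VmZVV4ftzKqrqYZVVVVWdmZ1VWeI7dyqq6qXVVVVaHaIdVVXeO7cu6qph1VVVohnmHVVVmf93LqZl2ZVVnmWV6qWVVZm7curqXd2ZmeqhlaKmGVVZtzLq7mId2Znq6h2ZniHVWfMzLu5mYh2eJmqllVmeHVYzd3Mu7qpdniYiZdVVmeGWczd7dzMuoZ4iIiXVVVmdljN3u3czLqXiJiIl1VVVnZX"/>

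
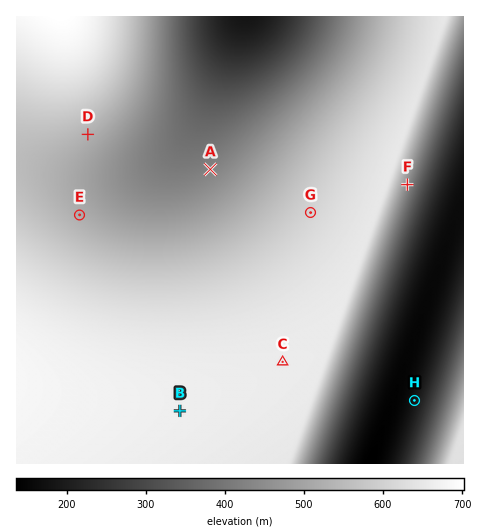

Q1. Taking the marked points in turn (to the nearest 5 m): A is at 425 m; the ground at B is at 665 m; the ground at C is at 660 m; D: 530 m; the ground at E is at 525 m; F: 445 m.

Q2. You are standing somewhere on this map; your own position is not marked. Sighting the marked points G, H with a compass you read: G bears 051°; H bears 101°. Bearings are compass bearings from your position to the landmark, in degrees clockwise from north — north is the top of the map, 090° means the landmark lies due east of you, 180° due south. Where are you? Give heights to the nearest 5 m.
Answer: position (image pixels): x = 144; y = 348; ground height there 660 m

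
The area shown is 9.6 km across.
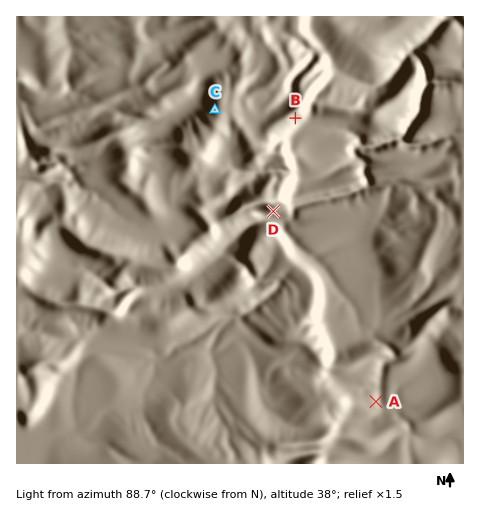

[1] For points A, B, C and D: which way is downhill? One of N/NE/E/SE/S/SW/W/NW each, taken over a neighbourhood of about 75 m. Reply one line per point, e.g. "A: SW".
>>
A: E
B: SE
C: W
D: S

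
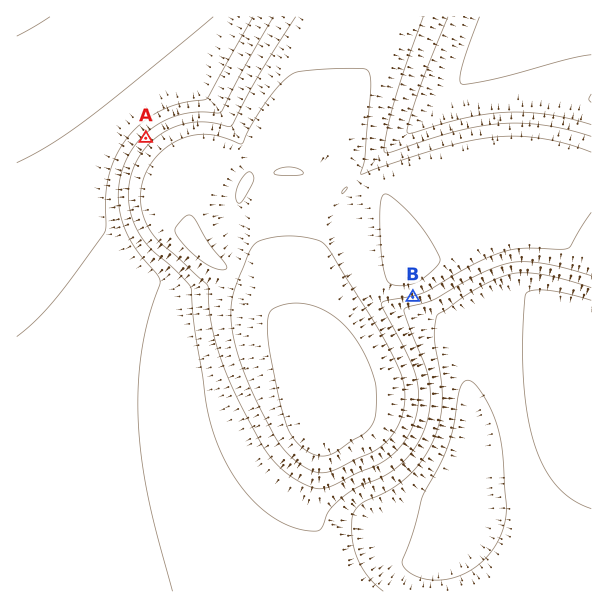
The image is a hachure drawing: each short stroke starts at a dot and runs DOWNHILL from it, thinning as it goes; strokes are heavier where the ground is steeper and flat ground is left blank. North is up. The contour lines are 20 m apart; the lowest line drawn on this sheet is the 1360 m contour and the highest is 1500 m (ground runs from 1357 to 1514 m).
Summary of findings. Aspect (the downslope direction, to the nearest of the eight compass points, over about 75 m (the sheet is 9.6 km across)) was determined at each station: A NW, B S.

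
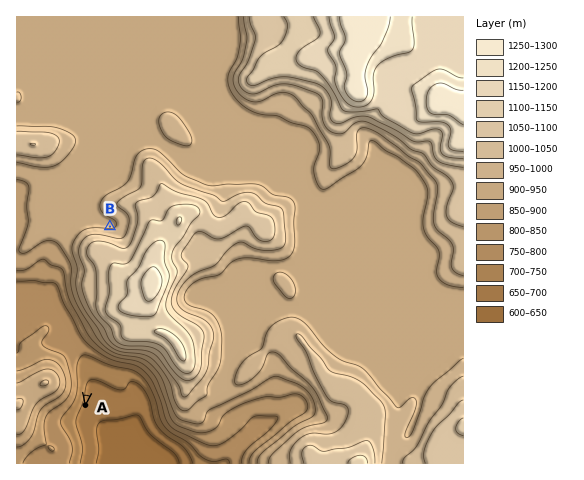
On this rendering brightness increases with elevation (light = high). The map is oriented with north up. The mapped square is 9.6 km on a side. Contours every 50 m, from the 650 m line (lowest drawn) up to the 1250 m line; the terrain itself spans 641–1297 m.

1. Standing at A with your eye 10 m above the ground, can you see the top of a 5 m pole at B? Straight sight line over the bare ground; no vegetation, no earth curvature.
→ no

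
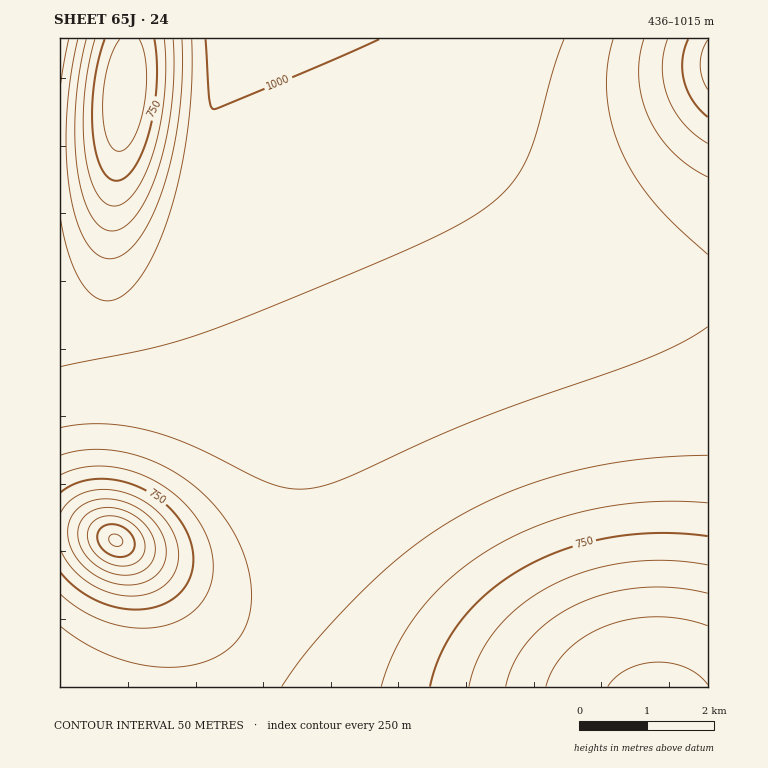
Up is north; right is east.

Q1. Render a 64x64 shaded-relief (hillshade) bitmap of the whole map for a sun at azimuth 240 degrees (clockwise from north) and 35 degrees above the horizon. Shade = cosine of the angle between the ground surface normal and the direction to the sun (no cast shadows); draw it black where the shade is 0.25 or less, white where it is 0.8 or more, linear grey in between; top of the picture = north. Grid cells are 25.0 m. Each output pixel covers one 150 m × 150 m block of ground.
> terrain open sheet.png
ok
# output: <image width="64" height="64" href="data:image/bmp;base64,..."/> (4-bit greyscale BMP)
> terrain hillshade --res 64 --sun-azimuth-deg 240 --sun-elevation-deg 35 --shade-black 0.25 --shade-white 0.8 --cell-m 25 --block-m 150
<image width="64" height="64" href="data:image/bmp;base64,Qk12CAAAAAAAAHYAAAAoAAAAQAAAAEAAAAABAAQAAAAAAAAIAAATCwAAEwsAABAAAAAAAAAAAAAAABEREQAiIiIAMzMzAERERABVVVUAZmZmAHd3dwCIiIgAmZmZAKqqqgC7u7sAzMzMAN3d3QDu7u4A////AIiIiIiIiJmZmZmZmZiIiIiIiHd3d3d3iIiIiJmZmZmqiIiIiIiImZmZmZmZmIiIiIiIh3d3d3eIiIiImZmZmqqIiIiIiIiZmZmZmZmZiIiIiIiIh3d3iIiIiImZmZmqqoiIiIiIiImZmZmZmZmIiIiIiIiIiIiIiIiImZmZmqqqd3d3d4iIiZmZmZmZmZiIiIiIiIiIiIiIiImZmZmqqqp3d2d3eIiZmZmZmZmZmYiIiIiIiIiIiIiImZmZmqqqqmZmZmd3iJmZmZmZmZmZiIiIiIiIiIiIiImZmZmaqqqqZVVVZneJmZqqmZmZmZmYiIiIiIiIiIiImZmZmaqqqqpURERWeImaqqqpmZmZmZmIiIiIiIiIiImZmZmaqqqqqkMzNEZ4mqqqqqqZmZmZmZiIiIiIiIiJmZmZmZqqqqqqMiIjRnmqu7uqqqmZmZmZmYiIiIiIiJmZmZmZqqqqqqohERJHmrzMu7qqqZmZmZmZmZiIiImZmZmZmZmqqqqqqhEAE2m8zczLu6qqmZmZmZmZmZmZmZmZmZmZmqqqqqqqEQAUnN7u3cy7qqqZmZmZmZmZmZmZmZmZmZmaqqqqqqoRETnf//7tzLuqqpmZmZmZmZmZmZmZmZmZmZqqqqqqqiI0jP///u3Mu6qqmZmZmZmZmZmZmZmZmZmZmqqqqqqqRFet///+3cy7qqmZmZmZmZmZmZmZmZmZmZmaqqqqqqpWeb3v/+7cy7qqqZmZmZmZmZmZmZmZmZmZmZmqqqqqqniaze7u7dzLuqqpmZmZmZmZmZmZmZmZmZmZmaqqqqqqiavN3e3dzLuqqpmZmZmZmZmZmZmZmZmZmZmZmaqqqqqZq8zd3czLuqqpmZmZmZmZmZmZmZmZmZmZmZmZmqqqqpqrvMzMy7uqqqmZmZmZmZmZmZmZmZmZmZmZmZmZmZqqmqu7vLu7uqqqmZmZmZmZmZmZmZmZmZmZmZmZmZmZmZmqqru7u7qqqqmZmZmZmZmZmZmZmZmZmZmZmZmZmZmZmaqqqruqqqqqmZmZmZmZmZmZmZmZmZmZmZmZmZmZmZmZqqqqqqqqqpmZmZmZmZmZmZmZmZmZmZmZmZmZmZmZmZmaqqqqqqqZmZmZmZmZmZmZmZmZmZmZmZmZmZmZmZmZmZmaqqqpmZmZmZmZmZmZmZmZmZmZmZmZmZmZmZmZmZmZmZmZmZmZmZmZmZmZmZmZmZmZmZmZmZmZmZmZmZmZmZmZmZmZmZmZmZmZmZmZmZmZmZmZmZmZmZmZmZmZmZmZmZmZmZmZmZmZmZmZmZmZmZmZmZmZmZmZmZmZmZmZmZmZmZmZmZmZmZmZmZmZmZmZmZmZmZmZmZmZmZmZmZmZmZmZmZmZmZmZmZmZmZmZmZmZmZmZmZmZmZmZmZmZmZmZmZmZmZmZmZmZmZmZmZmZmZmZmZmZmZmZmZmZmZmZmZmZmZmZmZmZmZmZmZmZmZmZmZmZmZmZmZmZmZmZmZmZmZmZmZmZmZmZmZmZmZmZmZmZmZmZmZmZmZmZmZmZmZmZmZmImZmZmZmZmZmZmZmZmZmZmZmZmZmZmZmZmZmZmZmZmIiJmZmZmZmZmZmZmZmZmZmZmZmZmZmZmZmZmZmZmZmIiImZmZmZmZmZmZmZmZmZmZmZmZmZmZmZmZmZmZmZmYd3iJmZmZmZmZmZmZmZmZmZmZmZmZmZmZmZmZmZmZmZd3eImamZmZmZmZmZmZmZmZmZmZmZmZmZmZmZmZmZmZlmZ3iaqpmZmZmZmZmZmZmZmZmZmZmZmZmZmZmZmZmZmWZmeJqqqZmZmZmZmZmZmZmZmZmZmZmZmZmZmZmZiIiIVVZ4mqqpmZmZmZmZmZmZmZmZmZmZmZmZmZmZmYiIiIhVVWiau6qZmZmZmZmZmZmZmZmZmZmZmZmZmZmIiIiIiERFaJq7upmZmZmZmZmZmZmZmZmZmZmZmZmZiIiIiIiIQ0Vnmru7qZmZmZmZmZmZmZmZmZmZmZmZmZiIiIiIiIgzNGeavMupmZmZmZmZmZmZmZmZmZmZmZmZiIiIiIiIiDM0V5q8y6mZmZmZmZmZmZmZmZmZmZmZmZiIiIiIiIiIIiRXm8zMupmZmZmZmZmZmZmZmZmZmZmZmIiIiIiHd3ciI1ebzNy6mZmZmZmZmZmZmZmZmZmZmZmIiIiIiHd3dyEjV5vN3cqZmZmZmZmZmZmZmZmZmZmZmIiIiIh3d3d3ERNXm83dy5mZmZmZmZmZmZmZmZmZmZmYiIiIh3d3d2YREkebzd3bqZmZmZmZmZmZmZmZmZmZmYiIiIh3d3dmZhESR5vd7tupmZmZmZmZmZmZmZmZmZmZiIiIiHd3ZmZmERJHm97u3KmZmZmZmZmZmZmZmZmZmZmIiIiHd3dmZlUREkab3u7cqZmZmZmZmZmZmZmZmZmZmIiIiId3dmZlVRESRpve7uy5mZmZmZmZmZmZmZmZmZmYiIiIh3d2ZlVVERJGm97+7bmZmZmZmZmZmZmZmZmZmZiIiIh3d2ZlVVQREkab3v/tuZmZmZmZmZmZmZmZmZmZmIiIiHd3ZmVVVBESRpve/+26mZmZmZmZmZmZmZmZmZmYiIiId3dmZlVVERJGm97/7bqZmZmZmZmZmZmZmZmZmZiIiIiHd3ZmVVUiEkab3v/typmZmZmZmZmZmZmZmZmZmIiIiId3dmZmViIiRpve/+3KmZmZmZmZmZmZmZmZmZmYiIiIh3d3ZmZm"/>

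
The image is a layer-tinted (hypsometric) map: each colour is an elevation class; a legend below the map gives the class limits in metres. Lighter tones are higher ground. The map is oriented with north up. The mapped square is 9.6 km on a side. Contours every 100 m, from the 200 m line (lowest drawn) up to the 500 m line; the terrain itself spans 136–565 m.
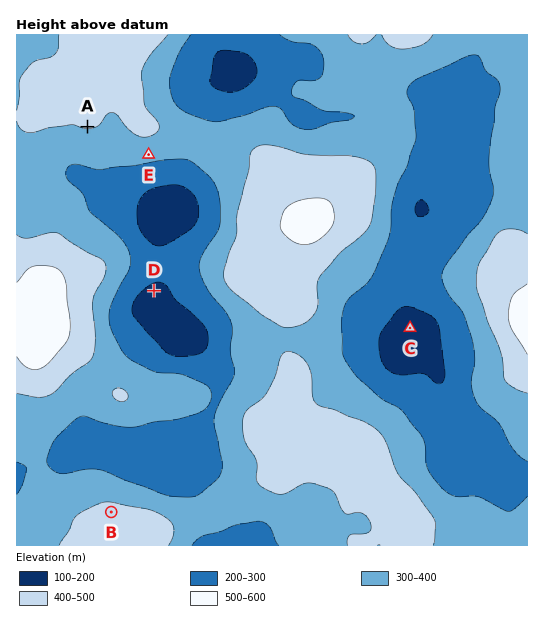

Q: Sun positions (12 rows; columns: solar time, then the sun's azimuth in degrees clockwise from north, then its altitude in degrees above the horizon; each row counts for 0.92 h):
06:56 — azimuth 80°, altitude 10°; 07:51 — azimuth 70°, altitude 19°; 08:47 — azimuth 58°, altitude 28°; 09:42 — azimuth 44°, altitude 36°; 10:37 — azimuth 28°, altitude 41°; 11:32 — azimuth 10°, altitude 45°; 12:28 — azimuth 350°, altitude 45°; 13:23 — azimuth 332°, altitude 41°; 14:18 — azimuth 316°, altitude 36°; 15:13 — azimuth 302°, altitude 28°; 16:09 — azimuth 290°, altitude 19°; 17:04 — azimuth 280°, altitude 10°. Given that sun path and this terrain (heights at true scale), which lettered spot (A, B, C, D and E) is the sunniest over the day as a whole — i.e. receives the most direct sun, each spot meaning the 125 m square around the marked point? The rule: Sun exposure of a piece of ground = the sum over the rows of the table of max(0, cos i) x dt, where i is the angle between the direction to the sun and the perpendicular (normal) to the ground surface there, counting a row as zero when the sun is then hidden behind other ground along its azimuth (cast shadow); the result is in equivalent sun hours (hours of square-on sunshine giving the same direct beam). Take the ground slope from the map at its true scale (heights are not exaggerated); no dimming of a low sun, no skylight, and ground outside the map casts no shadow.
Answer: B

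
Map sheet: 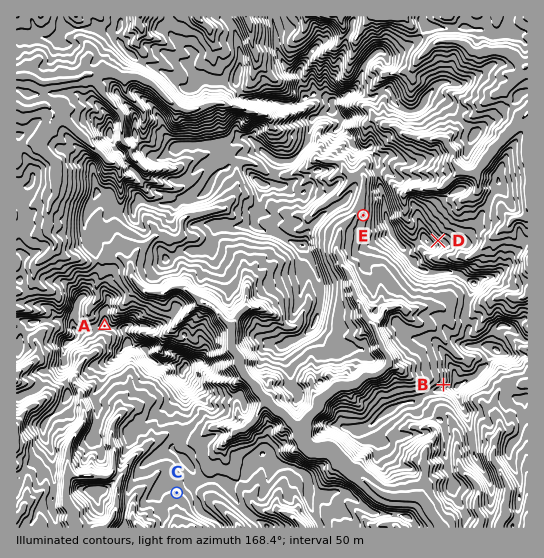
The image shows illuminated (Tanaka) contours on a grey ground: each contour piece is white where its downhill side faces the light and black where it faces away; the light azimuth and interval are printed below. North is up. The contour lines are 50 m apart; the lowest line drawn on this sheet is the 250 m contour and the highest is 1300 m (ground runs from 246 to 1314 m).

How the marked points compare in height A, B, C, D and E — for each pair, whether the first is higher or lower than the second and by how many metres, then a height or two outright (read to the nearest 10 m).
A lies higher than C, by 440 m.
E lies lower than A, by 380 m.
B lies lower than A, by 240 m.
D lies higher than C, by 230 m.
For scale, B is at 790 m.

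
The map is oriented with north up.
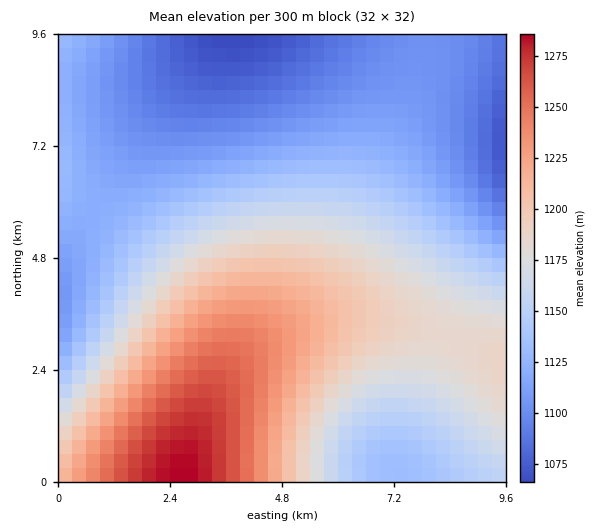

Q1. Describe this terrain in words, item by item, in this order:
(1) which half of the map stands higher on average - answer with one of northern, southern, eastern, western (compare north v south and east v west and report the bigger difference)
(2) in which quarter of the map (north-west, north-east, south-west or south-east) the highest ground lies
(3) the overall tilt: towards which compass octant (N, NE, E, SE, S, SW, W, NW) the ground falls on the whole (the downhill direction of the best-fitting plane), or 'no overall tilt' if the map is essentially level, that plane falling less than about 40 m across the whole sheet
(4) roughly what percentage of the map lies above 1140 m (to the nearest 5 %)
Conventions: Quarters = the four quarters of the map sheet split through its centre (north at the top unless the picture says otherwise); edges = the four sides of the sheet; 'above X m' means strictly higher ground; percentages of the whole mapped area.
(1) Taken as a whole, the southern half is higher than the northern.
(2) Look to the south-west quarter for the highest ground.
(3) The general tilt is down to the north (the land rises towards the south).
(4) Roughly 55 % of the ground is higher than 1140 m.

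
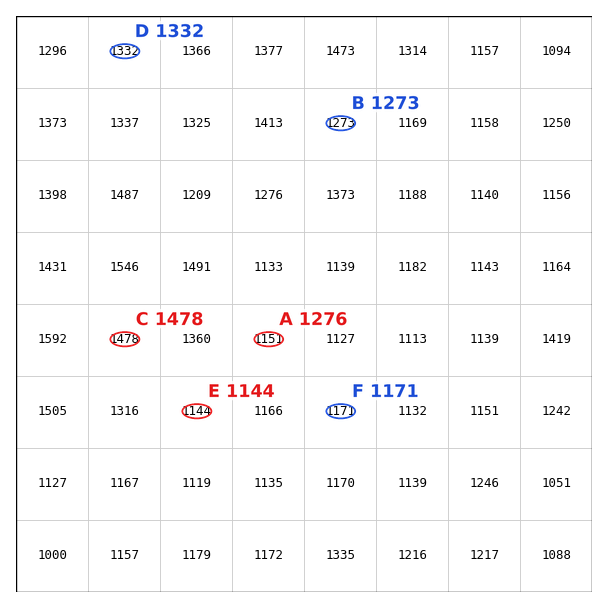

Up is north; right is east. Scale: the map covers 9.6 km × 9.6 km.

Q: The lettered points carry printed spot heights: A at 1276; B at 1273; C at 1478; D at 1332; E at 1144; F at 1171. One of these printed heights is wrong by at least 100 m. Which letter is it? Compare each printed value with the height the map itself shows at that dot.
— A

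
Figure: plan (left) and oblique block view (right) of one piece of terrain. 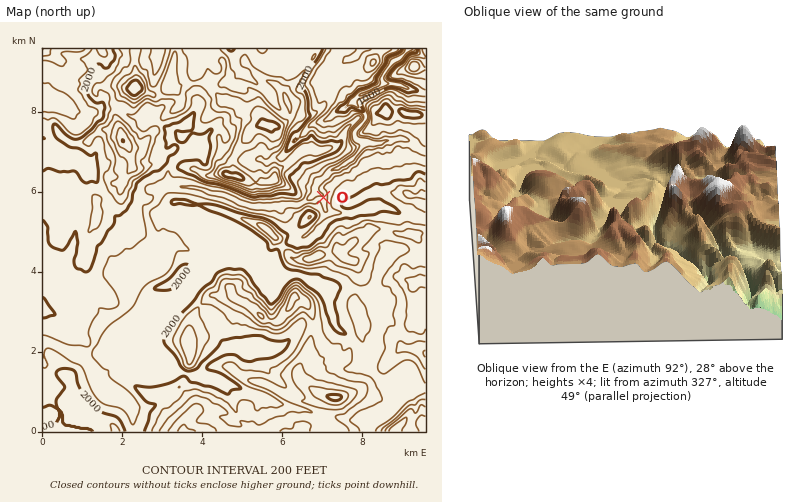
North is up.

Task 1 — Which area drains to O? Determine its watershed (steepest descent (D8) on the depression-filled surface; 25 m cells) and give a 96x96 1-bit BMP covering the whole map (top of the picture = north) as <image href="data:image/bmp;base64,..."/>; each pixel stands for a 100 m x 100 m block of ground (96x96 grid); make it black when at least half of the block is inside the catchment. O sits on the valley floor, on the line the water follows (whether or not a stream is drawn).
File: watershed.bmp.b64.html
<image width="96" height="96" href="data:image/bmp;base64,Qk2+BAAAAAAAAD4AAAAoAAAAYAAAAGAAAAABAAEAAAAAAIAEAAATCwAAEwsAAAIAAAAAAAAA////AAAAAAAAAAAAAAAAAAAAAAAAAAAAAAAAAAAAAAAAAAAAAAAAAAAAAAAAAAAAAAAAAAAAAAAAAAAAAAAAAAAAAAAAAAAAAAAAAAAAAAAAAAAAAAAAAAAAAAAAAAAAAAAAAAAAAAAAAAAAAAAAAAAAAAAAAAAAAAAAAAAAAAAAAAAAAAAAAAAAAAAAAAAAAAAAAAAAAAAAAAAAAAAAAAAAAAAAAAAAAAAAAAAAAAAAAAAAAAAAAAAAAAAAAAAAAAAAAAAAAAAAAAAAAAAAAAAAAAAAAAAAAAAAAAAAAAAAAAAAAAAAAAAAAAAAAAAAAAAAAAAAAAAAAAAAAAAAAAAAAAAAAAAAAAAAAAAAAAAAAAAAAAAAAAAAAAAAAAAAAAAAAAAAAAAAAAAAAAAAAAAAAAAAAAAAAAAAAAAAAAAAAAAAAAAAAAAAAAAAAAAAAAAAAAAAAAAAAAAAAAAAAAAAAAAAAAAAAAAAAAAAAAAAAAAAAAAAAAAAAAAAAAAAAAAAAAAAAAAAAAAAAAAAAAAAAAAAAAAAAAAAAAAAAAAAAAAAAAAAAAAAAAAAAAAAAAAAAAAAAAAAAAAAAAAAAAAAAAAAAAAAAAAAAAAAAAAAAAAAAAAAAAAAAAAAAAAAAAAAAAAAAAAAAAAAAAAAAAAAAAAAAAAAAAAAAAAAAAAAAAAAAAAAAAAAAAAAAAAAAAAAA/AAAAAAAAAAAAAAA/4AAAAAAAAAAAAAB//gAAAAAAAAAAAAD//4AAAAAAAAAAAAH//8AAAAAAAAAAAAH///AAAAAAAAAAAAA///gHgAAAAAAAAAAf//w/8AAAAAAAAAAP////8AAAAAAAAAAD////8AAAAAAAAAAB////8AAAAAAAAAAA////8AAAAAAAAAAAf///8AAAAAAAAAAAf///8AAAAAAAAAAAeD//8AAAAAAAAAAAAA//8AAAAAAAAAAAAAf/AAAAAAAAAAAAAAAAAAAAAAAAAAAAAAAAAAAAAAAAAAAAAAAAAAAAAAAAAAAAAAAAAAAAAAAAAAAAAAAAAAAAAAAAAAAAAAAAAAAAAAAAAAAAAAAAAAAAAAAAAAAAAAAAAAAAAAAAAAAAAAAAAAAAAAAAAAAAAAAAAAAAAAAAAAAAAAAAAAAAAAAAAAAAAAAAAAAAAAAAAAAAAAAAAAAAAAAAAAAAAAAAAAAAAAAAAAAAAAAAAAAAAAAAAAAAAAAAAAAAAAAAAAAAAAAAAAAAAAAAAAAAAAAAAAAAAAAAAAAAAAAAAAAAAAAAAAAAAAAAAAAAAAAAAAAAAAAAAAAAAAAAAAAAAAAAAAAAAAAAAAAAAAAAAAAAAAAAAAAAAAAAAAAAAAAAAAAAAAAAAAAAAAAAAAAAAAAAAAAAAAAAAAAAAAAAAAAAAAAAAAAAAAAAAAAAAAAAAAAAAAAAAAAAAAAAAAAAAAAAAAAAAAAAAAAAAAAAAAAAAAAAAAAAAAAAAAAAAAAAAAAAAAAAAAAAAAAAAAAAAAAAAAAAAAAAAAAAAAAAAAAAAAAAAAAAAAAAA="/>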